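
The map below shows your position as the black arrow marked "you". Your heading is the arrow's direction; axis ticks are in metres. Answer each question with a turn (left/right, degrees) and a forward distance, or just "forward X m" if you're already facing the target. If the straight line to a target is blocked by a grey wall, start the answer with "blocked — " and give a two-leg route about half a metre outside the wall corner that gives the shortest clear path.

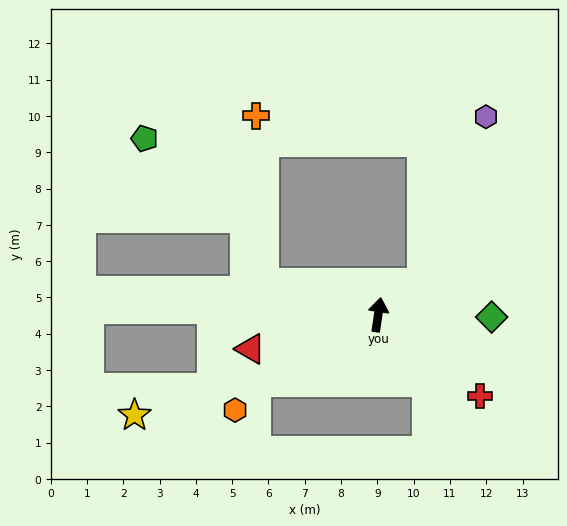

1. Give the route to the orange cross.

blocked — turn left 83°, forward 3.3 m, then turn right 72°, forward 4.6 m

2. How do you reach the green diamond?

turn right 83°, forward 3.1 m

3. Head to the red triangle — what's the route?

turn left 114°, forward 3.6 m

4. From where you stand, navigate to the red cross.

turn right 120°, forward 3.6 m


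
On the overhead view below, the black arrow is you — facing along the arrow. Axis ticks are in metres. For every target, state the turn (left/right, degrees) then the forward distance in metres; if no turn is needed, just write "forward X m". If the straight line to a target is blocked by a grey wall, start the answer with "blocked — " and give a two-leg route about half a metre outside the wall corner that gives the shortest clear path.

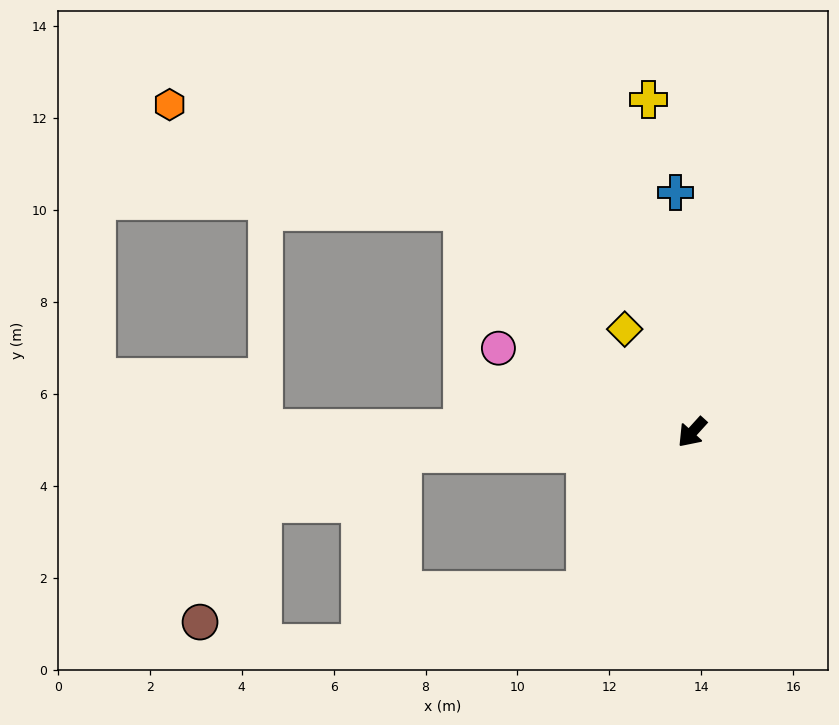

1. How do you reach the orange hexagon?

blocked — turn right 92°, forward 6.9 m, then turn left 24°, forward 6.8 m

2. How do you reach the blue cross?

turn right 134°, forward 5.2 m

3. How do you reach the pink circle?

turn right 71°, forward 4.6 m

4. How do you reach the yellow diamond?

turn right 105°, forward 2.7 m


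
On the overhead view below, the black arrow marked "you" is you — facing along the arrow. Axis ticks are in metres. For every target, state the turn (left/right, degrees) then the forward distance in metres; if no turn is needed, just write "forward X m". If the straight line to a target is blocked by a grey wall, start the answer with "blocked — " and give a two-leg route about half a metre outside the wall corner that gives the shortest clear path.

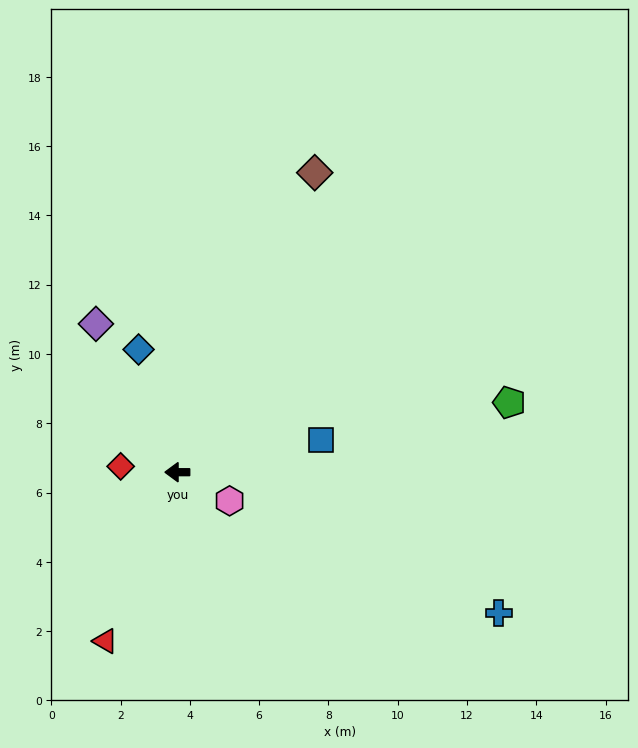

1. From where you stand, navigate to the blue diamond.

turn right 72°, forward 3.7 m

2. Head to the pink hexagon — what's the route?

turn left 151°, forward 1.7 m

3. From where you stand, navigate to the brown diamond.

turn right 115°, forward 9.5 m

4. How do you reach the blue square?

turn right 167°, forward 4.2 m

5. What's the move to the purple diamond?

turn right 61°, forward 4.9 m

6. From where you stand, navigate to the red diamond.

turn right 6°, forward 1.6 m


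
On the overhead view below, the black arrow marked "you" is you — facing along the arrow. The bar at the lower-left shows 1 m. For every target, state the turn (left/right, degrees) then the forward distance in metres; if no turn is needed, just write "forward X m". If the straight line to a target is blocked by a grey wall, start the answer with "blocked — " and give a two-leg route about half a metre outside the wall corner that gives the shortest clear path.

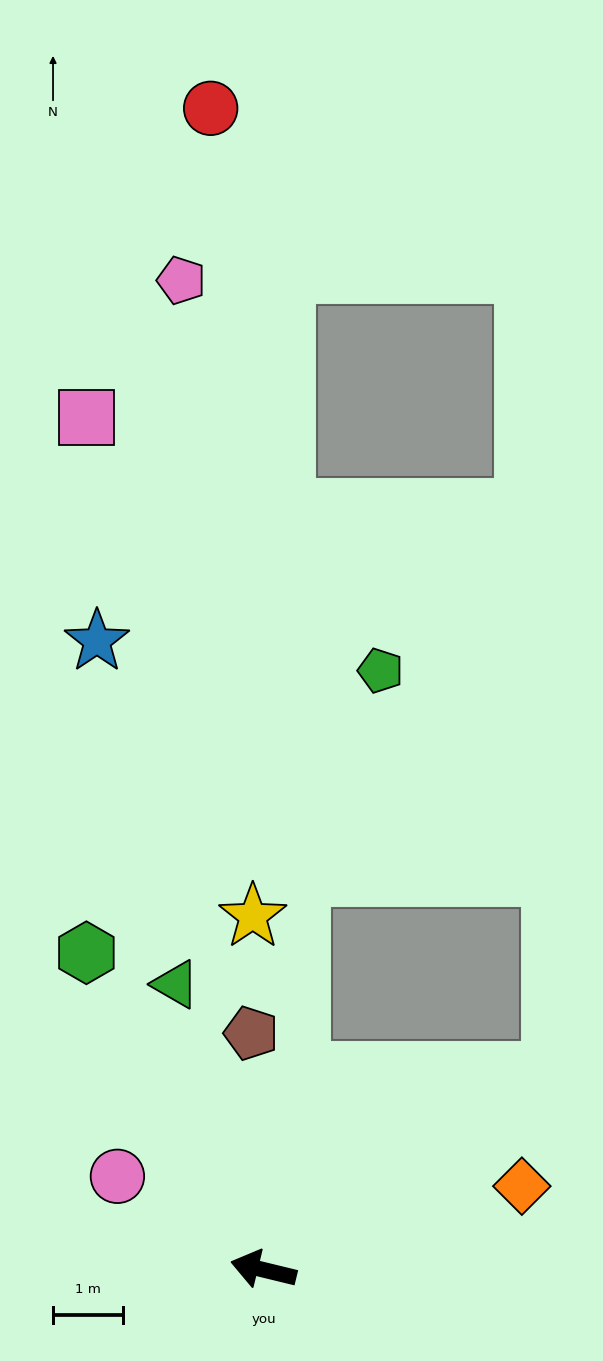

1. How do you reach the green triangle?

turn right 59°, forward 4.2 m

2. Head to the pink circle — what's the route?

turn right 19°, forward 2.5 m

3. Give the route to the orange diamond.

turn right 148°, forward 3.9 m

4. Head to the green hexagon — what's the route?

turn right 47°, forward 5.2 m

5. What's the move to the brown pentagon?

turn right 73°, forward 3.4 m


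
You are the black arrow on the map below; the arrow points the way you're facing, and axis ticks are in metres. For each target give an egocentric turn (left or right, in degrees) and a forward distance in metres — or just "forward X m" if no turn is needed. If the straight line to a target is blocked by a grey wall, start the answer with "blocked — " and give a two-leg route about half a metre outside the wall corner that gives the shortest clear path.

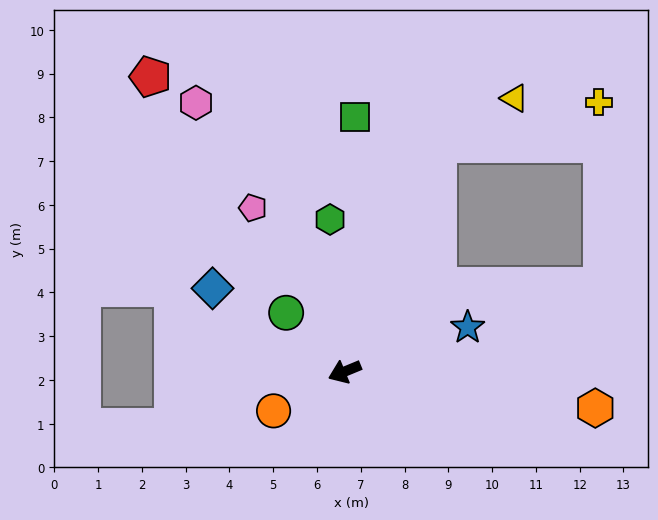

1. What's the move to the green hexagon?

turn right 107°, forward 3.5 m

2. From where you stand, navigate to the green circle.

turn right 68°, forward 1.9 m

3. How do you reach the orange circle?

turn left 6°, forward 1.9 m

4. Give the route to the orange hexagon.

turn left 149°, forward 5.8 m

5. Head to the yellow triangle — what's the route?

blocked — turn right 135°, forward 5.6 m, then turn right 37°, forward 2.0 m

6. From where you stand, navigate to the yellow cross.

blocked — turn right 135°, forward 5.6 m, then turn right 53°, forward 3.8 m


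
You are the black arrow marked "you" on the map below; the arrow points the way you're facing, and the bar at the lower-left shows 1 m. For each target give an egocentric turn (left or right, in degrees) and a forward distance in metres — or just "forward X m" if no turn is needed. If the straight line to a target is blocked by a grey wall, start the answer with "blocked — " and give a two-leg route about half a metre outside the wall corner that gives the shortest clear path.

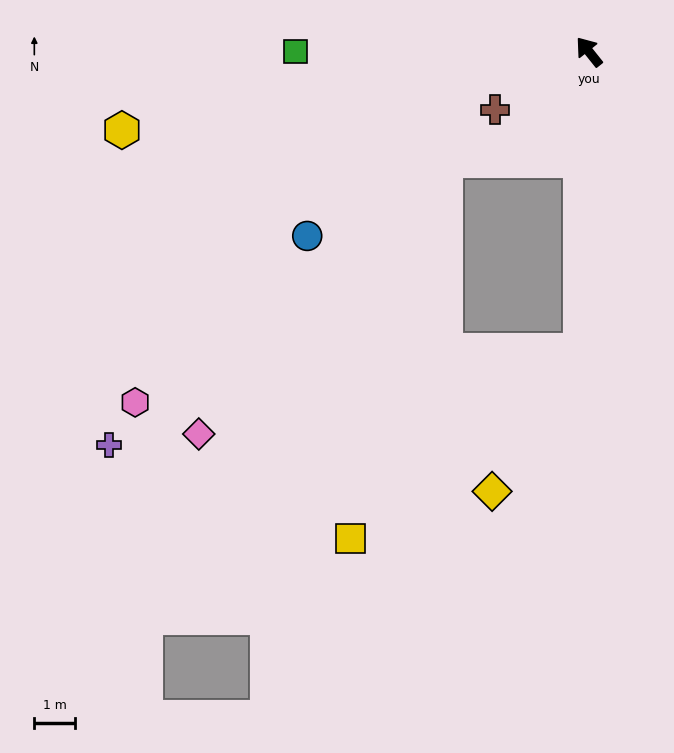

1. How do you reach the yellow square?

blocked — turn left 140°, forward 7.4 m, then turn right 49°, forward 7.3 m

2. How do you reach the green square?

turn left 51°, forward 7.2 m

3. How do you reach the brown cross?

turn left 83°, forward 2.7 m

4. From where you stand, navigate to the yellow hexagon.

turn left 61°, forward 11.7 m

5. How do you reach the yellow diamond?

blocked — turn left 140°, forward 7.4 m, then turn right 31°, forward 4.1 m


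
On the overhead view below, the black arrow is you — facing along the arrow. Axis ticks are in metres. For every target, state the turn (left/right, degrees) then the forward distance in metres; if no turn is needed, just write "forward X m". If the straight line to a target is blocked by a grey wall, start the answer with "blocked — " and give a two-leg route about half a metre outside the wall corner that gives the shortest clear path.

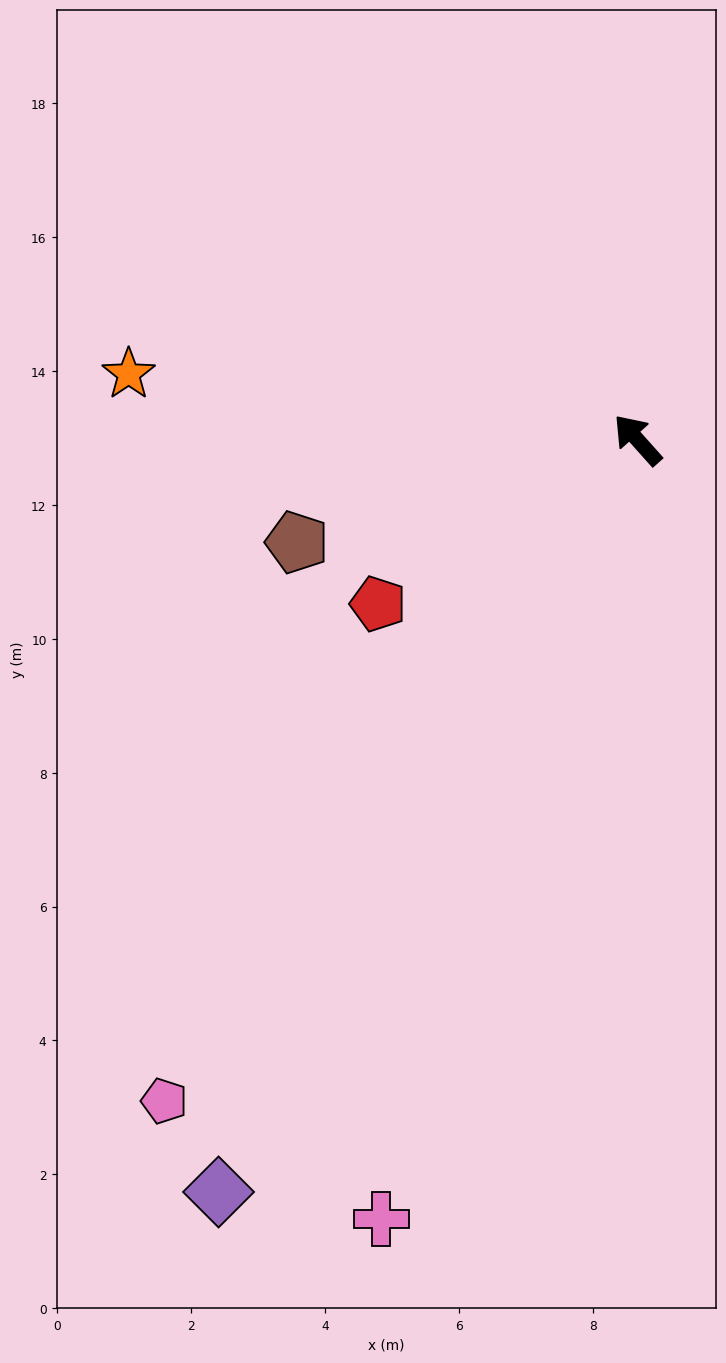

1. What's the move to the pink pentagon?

turn left 103°, forward 12.1 m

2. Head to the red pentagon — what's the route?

turn left 81°, forward 4.6 m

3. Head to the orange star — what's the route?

turn left 41°, forward 7.7 m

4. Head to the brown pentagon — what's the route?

turn left 65°, forward 5.3 m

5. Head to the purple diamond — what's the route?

turn left 109°, forward 12.9 m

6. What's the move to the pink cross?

turn left 120°, forward 12.2 m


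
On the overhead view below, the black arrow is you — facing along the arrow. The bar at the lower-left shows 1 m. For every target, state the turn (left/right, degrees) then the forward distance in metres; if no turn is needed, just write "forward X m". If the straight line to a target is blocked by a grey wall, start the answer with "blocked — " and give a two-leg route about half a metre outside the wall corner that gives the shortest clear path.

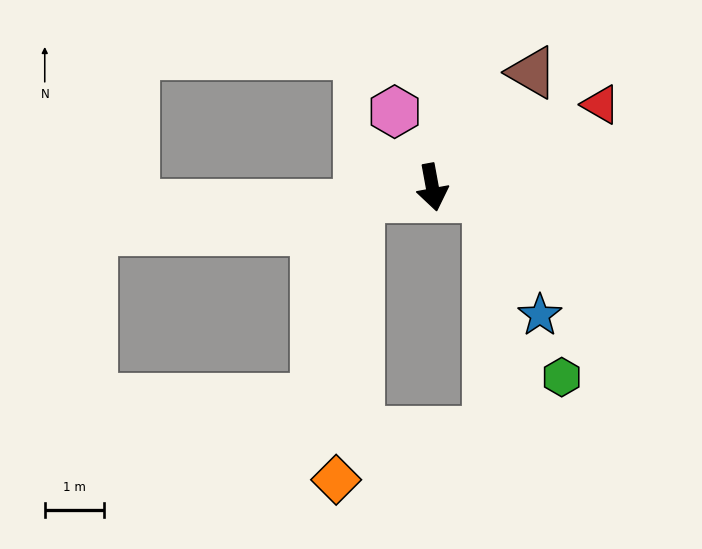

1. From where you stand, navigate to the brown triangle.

turn left 129°, forward 2.6 m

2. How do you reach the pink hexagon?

turn right 164°, forward 1.4 m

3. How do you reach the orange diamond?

blocked — turn right 92°, forward 1.2 m, then turn left 77°, forward 4.8 m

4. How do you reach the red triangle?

turn left 106°, forward 3.2 m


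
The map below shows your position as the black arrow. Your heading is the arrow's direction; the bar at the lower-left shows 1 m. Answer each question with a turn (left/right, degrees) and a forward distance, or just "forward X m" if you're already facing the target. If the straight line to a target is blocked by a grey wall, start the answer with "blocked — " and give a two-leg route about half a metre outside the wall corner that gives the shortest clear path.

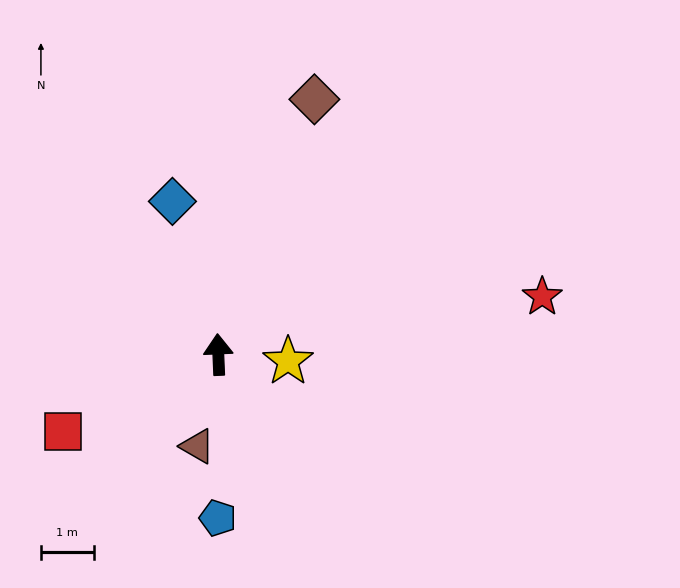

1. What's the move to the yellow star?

turn right 98°, forward 1.3 m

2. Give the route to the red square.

turn left 114°, forward 3.3 m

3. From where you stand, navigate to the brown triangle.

turn left 165°, forward 1.8 m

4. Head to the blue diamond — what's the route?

turn left 14°, forward 3.0 m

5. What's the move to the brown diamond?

turn right 23°, forward 5.1 m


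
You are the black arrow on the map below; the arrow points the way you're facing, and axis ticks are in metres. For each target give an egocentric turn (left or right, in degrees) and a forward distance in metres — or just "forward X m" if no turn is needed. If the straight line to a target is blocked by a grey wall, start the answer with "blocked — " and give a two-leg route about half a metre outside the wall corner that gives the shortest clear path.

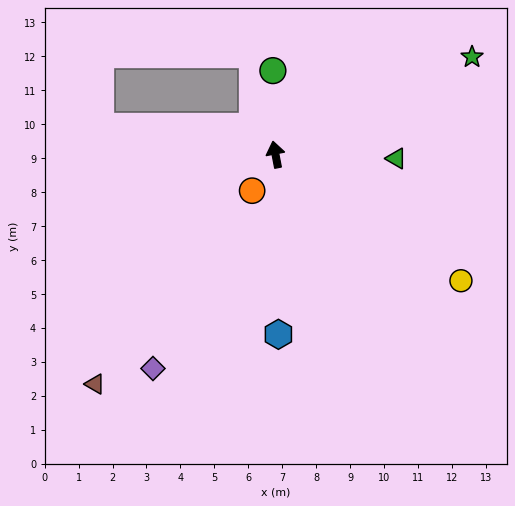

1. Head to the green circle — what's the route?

turn right 9°, forward 2.5 m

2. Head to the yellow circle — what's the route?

turn right 135°, forward 6.6 m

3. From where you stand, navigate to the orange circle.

turn left 136°, forward 1.3 m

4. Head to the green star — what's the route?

turn right 75°, forward 6.5 m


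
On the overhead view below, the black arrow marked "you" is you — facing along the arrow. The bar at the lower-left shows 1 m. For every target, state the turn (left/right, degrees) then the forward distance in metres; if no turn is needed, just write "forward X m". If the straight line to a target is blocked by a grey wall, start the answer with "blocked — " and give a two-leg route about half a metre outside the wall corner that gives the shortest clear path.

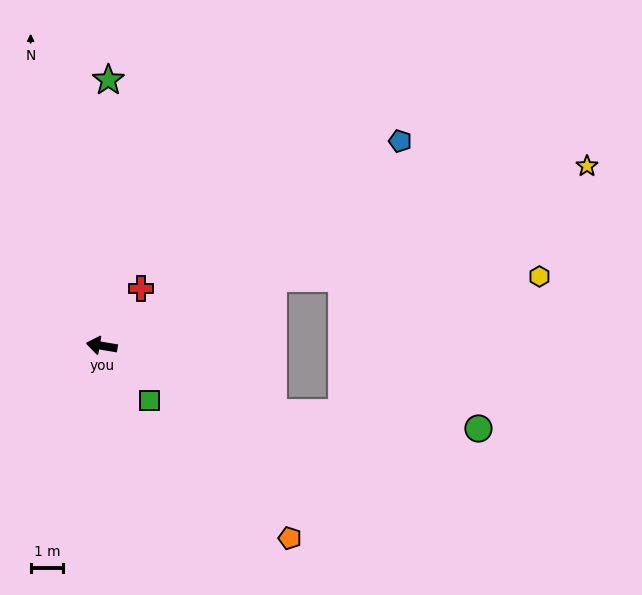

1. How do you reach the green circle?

blocked — turn left 168°, forward 5.6 m, then turn left 17°, forward 6.3 m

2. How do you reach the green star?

turn right 82°, forward 8.1 m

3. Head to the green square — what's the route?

turn left 140°, forward 2.2 m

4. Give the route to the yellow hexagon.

blocked — turn right 149°, forward 5.6 m, then turn right 21°, forward 8.1 m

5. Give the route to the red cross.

turn right 115°, forward 2.1 m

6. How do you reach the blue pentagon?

turn right 136°, forward 11.1 m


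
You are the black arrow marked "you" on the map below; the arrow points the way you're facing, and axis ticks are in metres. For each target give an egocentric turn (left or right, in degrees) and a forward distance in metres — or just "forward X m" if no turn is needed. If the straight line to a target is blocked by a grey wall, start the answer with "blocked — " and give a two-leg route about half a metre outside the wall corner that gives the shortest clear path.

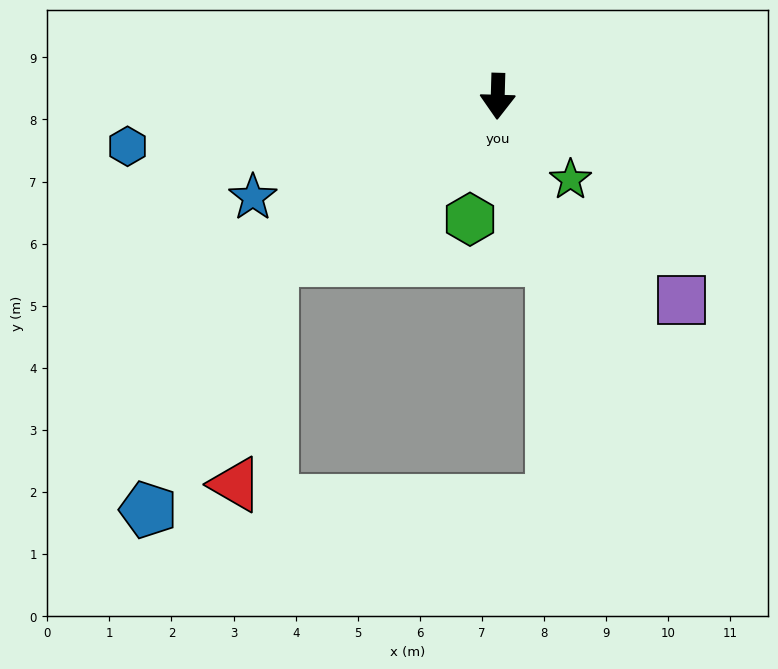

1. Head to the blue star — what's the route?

turn right 66°, forward 4.3 m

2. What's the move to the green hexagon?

turn right 11°, forward 2.0 m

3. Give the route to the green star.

turn left 43°, forward 1.8 m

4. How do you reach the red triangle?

blocked — turn right 53°, forward 4.5 m, then turn left 45°, forward 3.7 m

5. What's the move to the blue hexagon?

turn right 81°, forward 6.0 m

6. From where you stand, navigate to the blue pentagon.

blocked — turn right 53°, forward 4.5 m, then turn left 28°, forward 4.5 m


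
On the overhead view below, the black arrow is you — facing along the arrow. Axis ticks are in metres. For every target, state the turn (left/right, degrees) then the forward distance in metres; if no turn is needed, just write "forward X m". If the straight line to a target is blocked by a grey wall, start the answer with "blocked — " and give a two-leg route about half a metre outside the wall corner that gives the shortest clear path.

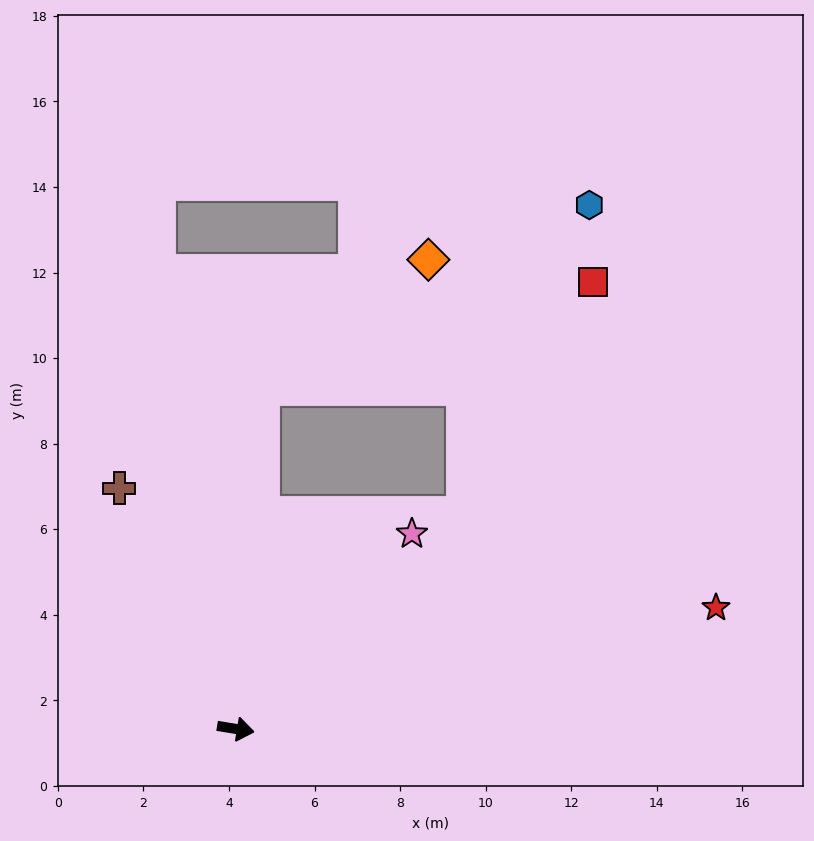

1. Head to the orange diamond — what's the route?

blocked — turn left 95°, forward 8.0 m, then turn right 48°, forward 4.9 m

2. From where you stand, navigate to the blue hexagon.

blocked — turn left 95°, forward 8.0 m, then turn right 57°, forward 8.8 m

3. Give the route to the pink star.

turn left 57°, forward 6.1 m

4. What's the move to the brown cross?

turn left 125°, forward 6.3 m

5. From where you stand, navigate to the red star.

turn left 23°, forward 11.6 m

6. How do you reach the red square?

blocked — turn left 95°, forward 8.0 m, then turn right 68°, forward 8.1 m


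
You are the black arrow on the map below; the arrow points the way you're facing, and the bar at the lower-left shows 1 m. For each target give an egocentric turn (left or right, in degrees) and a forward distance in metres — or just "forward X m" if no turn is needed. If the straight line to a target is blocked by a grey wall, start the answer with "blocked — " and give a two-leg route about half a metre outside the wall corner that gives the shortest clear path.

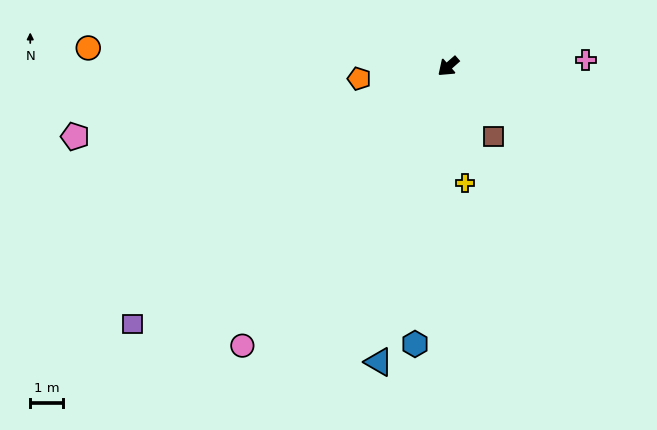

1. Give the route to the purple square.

turn right 2°, forward 12.4 m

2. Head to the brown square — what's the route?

turn left 81°, forward 2.5 m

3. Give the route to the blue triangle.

turn left 35°, forward 9.3 m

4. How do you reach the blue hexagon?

turn left 42°, forward 8.5 m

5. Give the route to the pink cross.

turn left 141°, forward 4.2 m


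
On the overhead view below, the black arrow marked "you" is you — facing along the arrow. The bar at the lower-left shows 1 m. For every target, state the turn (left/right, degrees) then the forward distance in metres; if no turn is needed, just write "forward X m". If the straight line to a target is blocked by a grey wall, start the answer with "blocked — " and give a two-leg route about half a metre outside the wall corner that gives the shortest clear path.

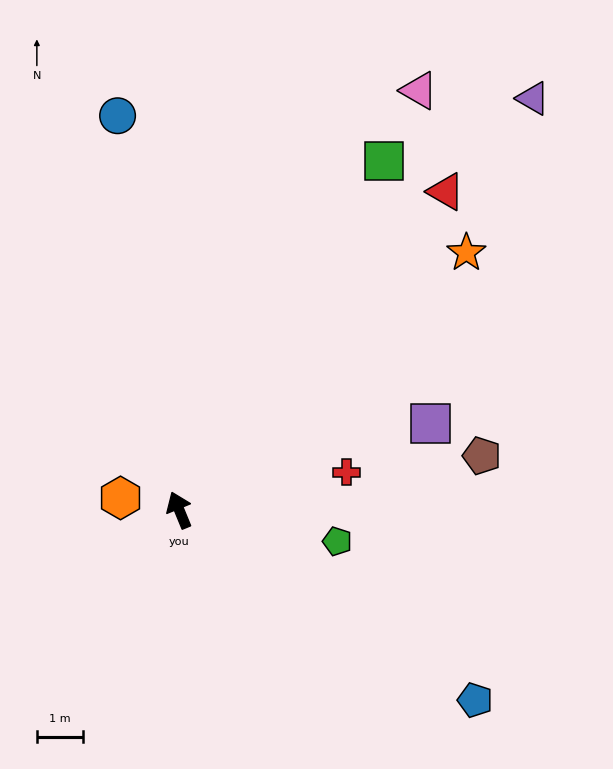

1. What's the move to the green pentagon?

turn right 124°, forward 3.5 m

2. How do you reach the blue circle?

turn right 13°, forward 8.6 m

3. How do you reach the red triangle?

turn right 62°, forward 8.9 m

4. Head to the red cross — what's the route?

turn right 100°, forward 3.7 m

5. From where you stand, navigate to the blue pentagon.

turn right 145°, forward 7.6 m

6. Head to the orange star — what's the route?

turn right 70°, forward 8.3 m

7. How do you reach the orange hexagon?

turn left 56°, forward 1.3 m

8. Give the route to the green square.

turn right 53°, forward 8.7 m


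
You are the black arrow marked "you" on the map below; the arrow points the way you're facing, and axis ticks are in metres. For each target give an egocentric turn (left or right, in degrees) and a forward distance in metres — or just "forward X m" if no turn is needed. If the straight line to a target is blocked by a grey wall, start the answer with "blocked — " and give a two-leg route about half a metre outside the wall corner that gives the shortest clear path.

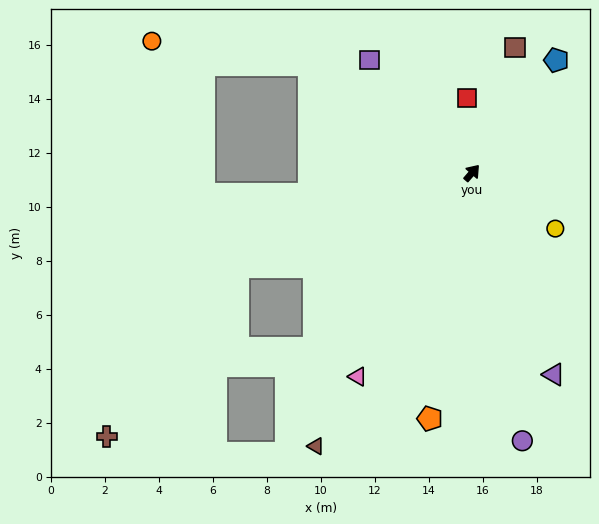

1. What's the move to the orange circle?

blocked — turn left 98°, forward 7.3 m, then turn left 24°, forward 5.9 m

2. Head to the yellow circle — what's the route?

turn right 83°, forward 3.7 m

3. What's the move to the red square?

turn left 45°, forward 2.8 m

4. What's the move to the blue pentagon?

turn left 4°, forward 5.2 m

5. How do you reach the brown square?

turn left 22°, forward 4.9 m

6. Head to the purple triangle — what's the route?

turn right 117°, forward 8.1 m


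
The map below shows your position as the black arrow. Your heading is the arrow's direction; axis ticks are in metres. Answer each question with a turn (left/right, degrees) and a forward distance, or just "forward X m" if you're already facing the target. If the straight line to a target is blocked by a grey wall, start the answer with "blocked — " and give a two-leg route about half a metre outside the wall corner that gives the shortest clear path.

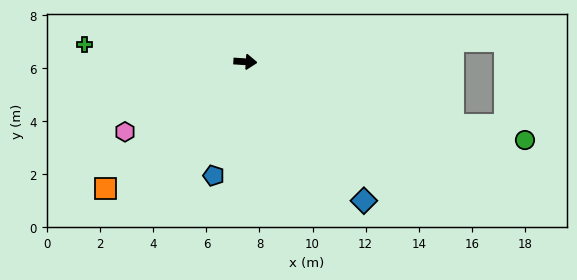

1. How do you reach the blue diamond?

turn right 46°, forward 6.9 m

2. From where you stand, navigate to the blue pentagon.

turn right 102°, forward 4.5 m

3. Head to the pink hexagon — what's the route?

turn right 146°, forward 5.2 m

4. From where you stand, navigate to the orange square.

turn right 134°, forward 7.1 m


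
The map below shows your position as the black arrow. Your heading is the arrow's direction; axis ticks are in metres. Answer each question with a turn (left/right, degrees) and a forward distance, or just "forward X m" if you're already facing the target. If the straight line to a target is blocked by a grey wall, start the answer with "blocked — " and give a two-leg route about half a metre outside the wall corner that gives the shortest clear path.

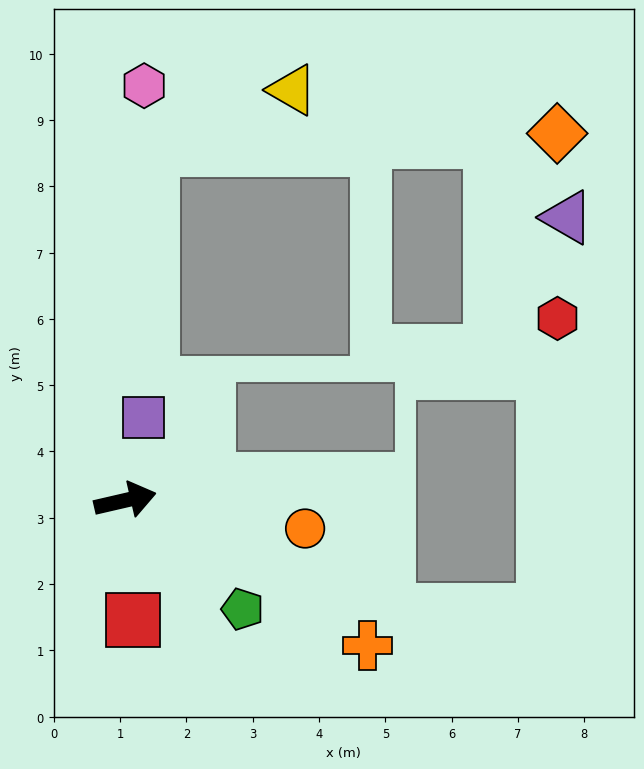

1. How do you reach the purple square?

turn left 65°, forward 1.3 m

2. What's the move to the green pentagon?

turn right 56°, forward 2.4 m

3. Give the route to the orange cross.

turn right 44°, forward 4.3 m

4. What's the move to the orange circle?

turn right 22°, forward 2.7 m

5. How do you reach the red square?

turn right 99°, forward 1.8 m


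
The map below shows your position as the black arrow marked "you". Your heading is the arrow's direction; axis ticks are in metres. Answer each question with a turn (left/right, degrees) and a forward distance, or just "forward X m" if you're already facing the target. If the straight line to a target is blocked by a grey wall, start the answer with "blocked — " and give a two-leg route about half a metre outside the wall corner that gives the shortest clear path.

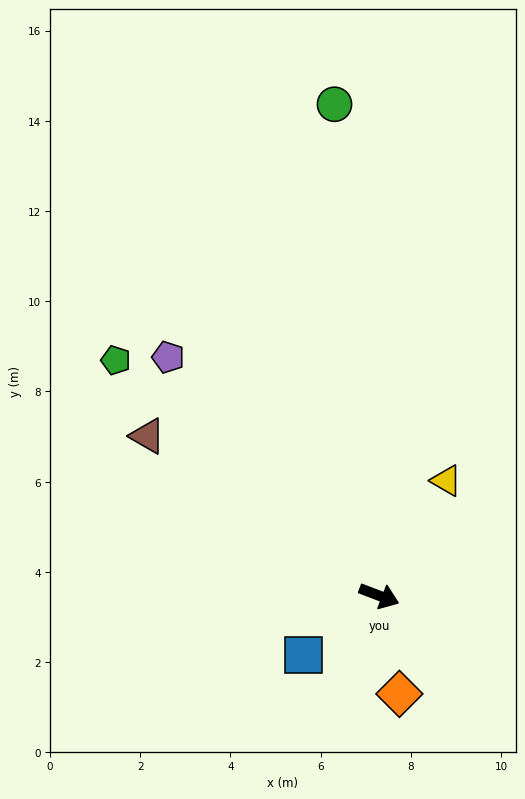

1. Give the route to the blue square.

turn right 121°, forward 2.1 m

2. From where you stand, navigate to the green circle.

turn left 116°, forward 10.9 m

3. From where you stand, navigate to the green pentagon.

turn left 159°, forward 7.8 m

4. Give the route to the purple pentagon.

turn left 152°, forward 7.1 m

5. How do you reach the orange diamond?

turn right 57°, forward 2.2 m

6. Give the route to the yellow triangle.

turn left 81°, forward 3.0 m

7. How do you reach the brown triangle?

turn left 166°, forward 6.2 m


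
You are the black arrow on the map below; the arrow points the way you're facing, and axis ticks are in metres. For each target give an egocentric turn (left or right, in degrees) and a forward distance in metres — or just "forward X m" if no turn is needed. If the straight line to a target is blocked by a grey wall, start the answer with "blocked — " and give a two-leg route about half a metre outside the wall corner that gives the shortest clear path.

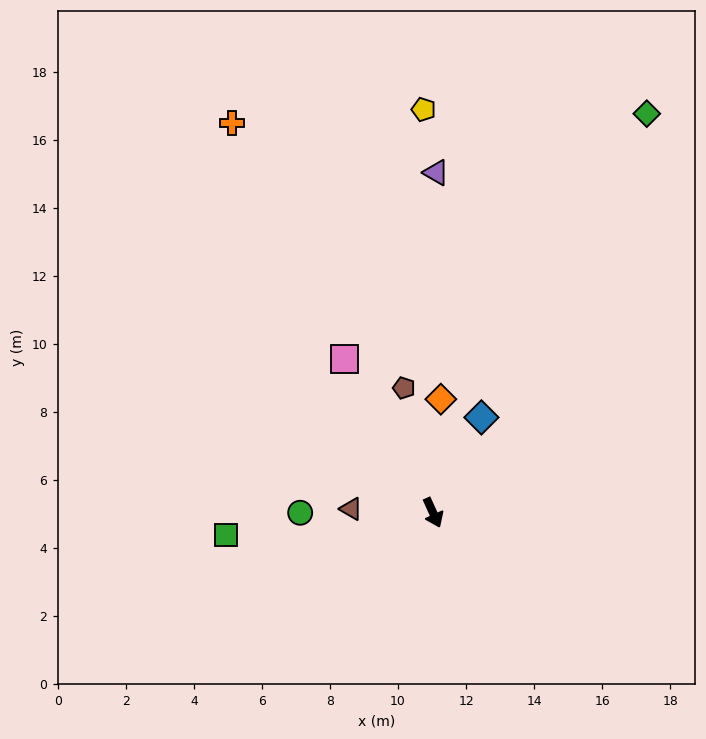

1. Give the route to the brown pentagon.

turn left 169°, forward 3.8 m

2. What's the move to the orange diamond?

turn left 152°, forward 3.3 m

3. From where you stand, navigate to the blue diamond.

turn left 129°, forward 3.1 m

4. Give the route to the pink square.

turn right 174°, forward 5.2 m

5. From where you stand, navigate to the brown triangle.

turn right 117°, forward 2.4 m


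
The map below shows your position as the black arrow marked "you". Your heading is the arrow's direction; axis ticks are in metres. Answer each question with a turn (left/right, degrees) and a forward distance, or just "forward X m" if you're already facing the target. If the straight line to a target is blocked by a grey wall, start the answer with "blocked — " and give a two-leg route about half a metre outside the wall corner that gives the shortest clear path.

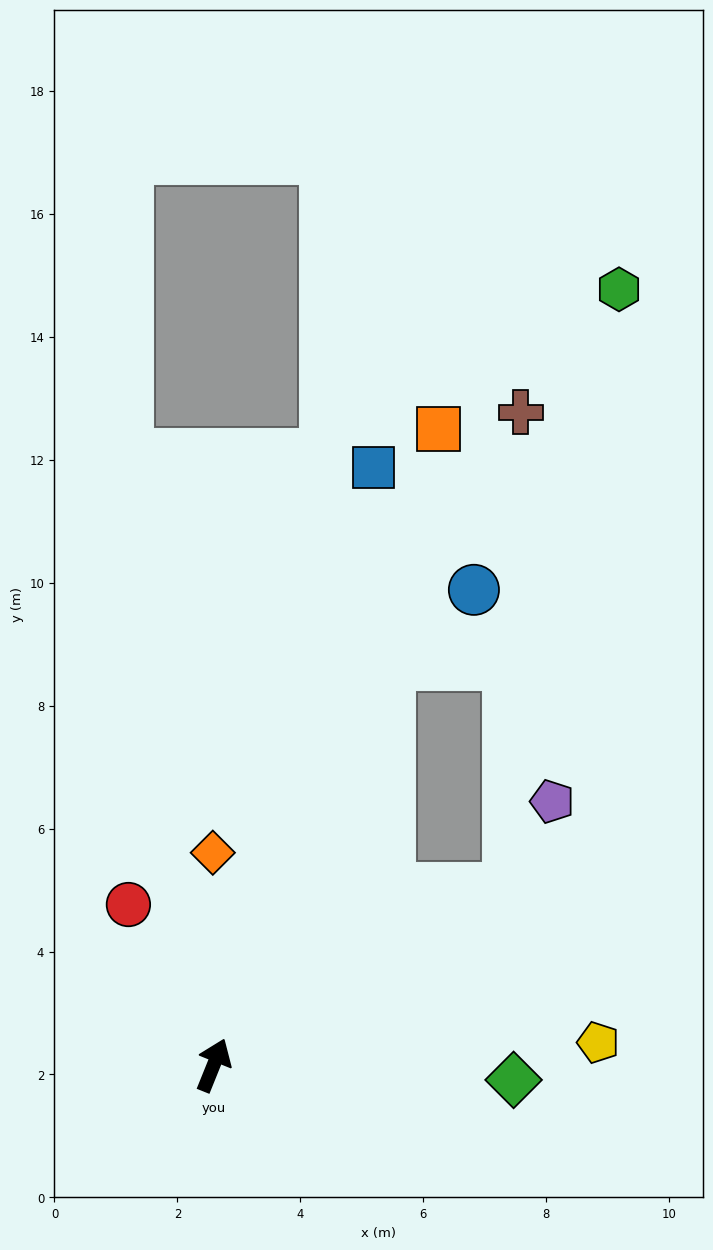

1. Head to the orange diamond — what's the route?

turn left 22°, forward 3.5 m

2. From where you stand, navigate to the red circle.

turn left 50°, forward 3.0 m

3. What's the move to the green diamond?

turn right 71°, forward 4.9 m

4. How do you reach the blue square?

turn left 7°, forward 10.1 m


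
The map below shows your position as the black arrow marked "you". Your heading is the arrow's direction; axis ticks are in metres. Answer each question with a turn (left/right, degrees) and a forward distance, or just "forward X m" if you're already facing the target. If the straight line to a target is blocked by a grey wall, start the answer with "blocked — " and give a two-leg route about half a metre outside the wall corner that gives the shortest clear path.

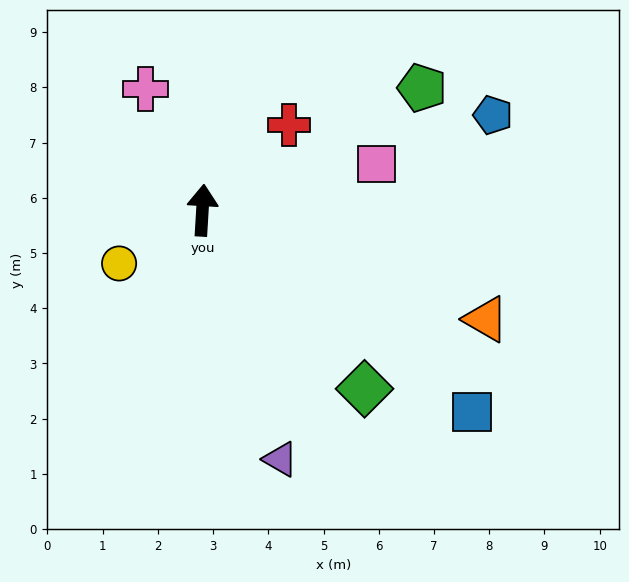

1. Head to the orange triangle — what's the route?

turn right 108°, forward 5.5 m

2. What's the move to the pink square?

turn right 72°, forward 3.3 m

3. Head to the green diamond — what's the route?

turn right 134°, forward 4.4 m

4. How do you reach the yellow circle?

turn left 126°, forward 1.8 m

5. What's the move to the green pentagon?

turn right 57°, forward 4.6 m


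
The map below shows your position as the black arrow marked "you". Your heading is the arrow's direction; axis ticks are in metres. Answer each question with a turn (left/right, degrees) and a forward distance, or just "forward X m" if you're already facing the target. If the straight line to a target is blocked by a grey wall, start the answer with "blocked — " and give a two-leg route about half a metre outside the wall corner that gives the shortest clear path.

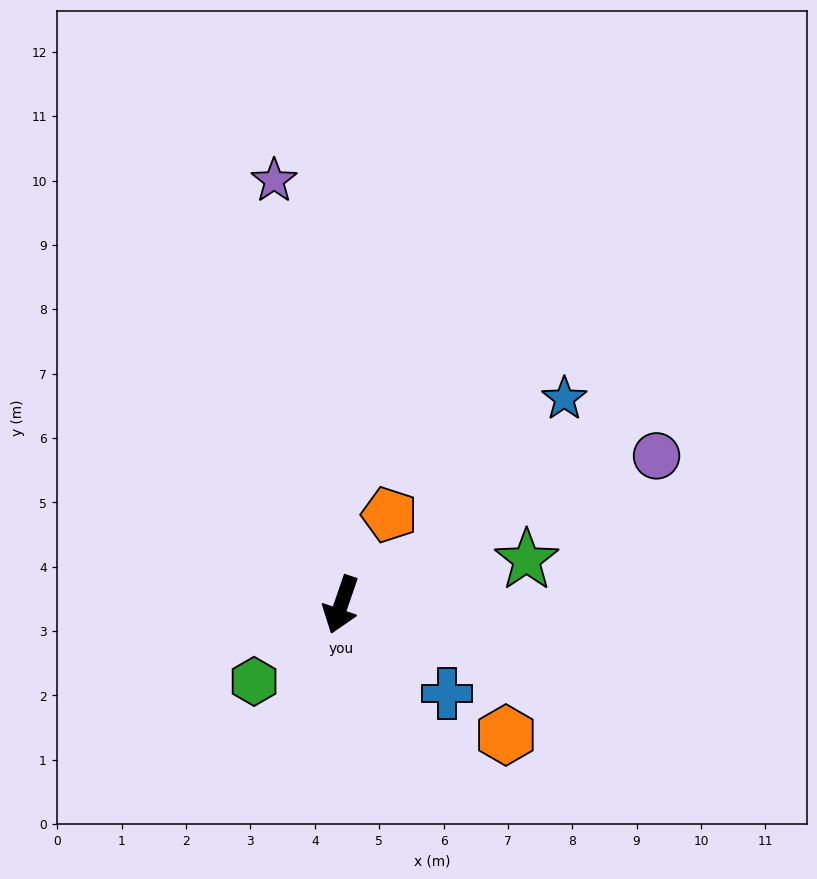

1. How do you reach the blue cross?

turn left 69°, forward 2.1 m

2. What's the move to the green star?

turn left 122°, forward 3.0 m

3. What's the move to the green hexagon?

turn right 30°, forward 1.8 m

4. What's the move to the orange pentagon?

turn left 171°, forward 1.6 m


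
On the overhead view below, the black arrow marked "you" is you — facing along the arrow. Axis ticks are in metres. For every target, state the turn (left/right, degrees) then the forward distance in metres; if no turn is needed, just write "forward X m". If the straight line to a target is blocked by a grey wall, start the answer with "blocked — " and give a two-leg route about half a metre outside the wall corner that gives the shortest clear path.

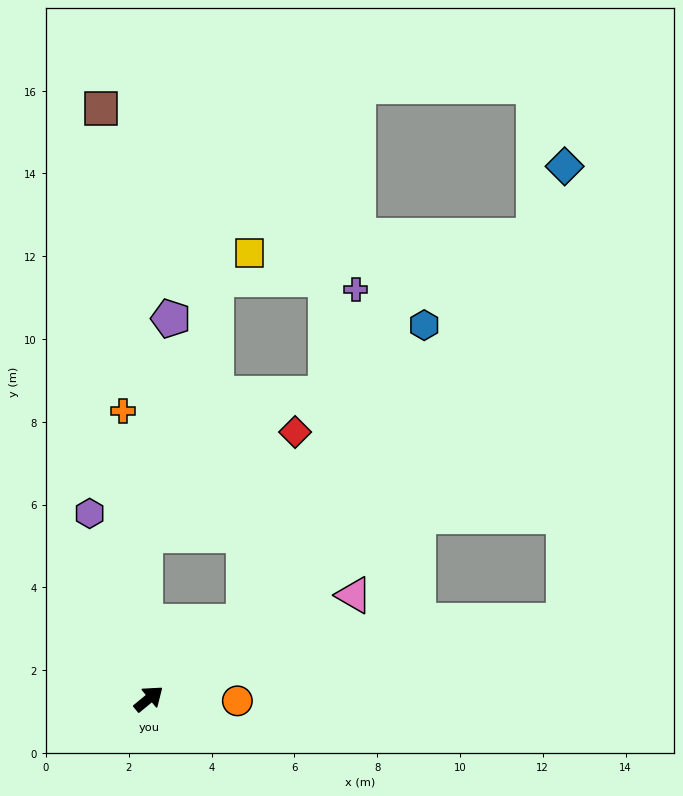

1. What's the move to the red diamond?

blocked — forward 3.0 m, then turn left 36°, forward 4.8 m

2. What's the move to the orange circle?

turn right 41°, forward 2.1 m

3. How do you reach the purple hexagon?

turn left 68°, forward 4.7 m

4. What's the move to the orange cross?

turn left 56°, forward 7.0 m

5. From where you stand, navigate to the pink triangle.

turn right 13°, forward 5.5 m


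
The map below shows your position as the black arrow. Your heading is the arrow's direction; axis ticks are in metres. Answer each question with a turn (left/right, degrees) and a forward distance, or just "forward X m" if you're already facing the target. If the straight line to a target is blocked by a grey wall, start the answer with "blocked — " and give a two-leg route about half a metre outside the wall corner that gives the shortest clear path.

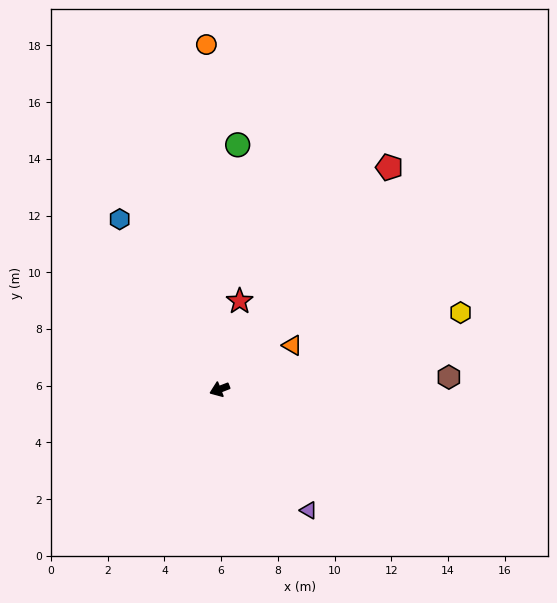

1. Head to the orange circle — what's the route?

turn right 109°, forward 12.2 m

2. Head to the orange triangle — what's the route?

turn right 170°, forward 3.0 m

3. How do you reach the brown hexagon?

turn left 162°, forward 8.1 m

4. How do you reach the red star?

turn right 124°, forward 3.2 m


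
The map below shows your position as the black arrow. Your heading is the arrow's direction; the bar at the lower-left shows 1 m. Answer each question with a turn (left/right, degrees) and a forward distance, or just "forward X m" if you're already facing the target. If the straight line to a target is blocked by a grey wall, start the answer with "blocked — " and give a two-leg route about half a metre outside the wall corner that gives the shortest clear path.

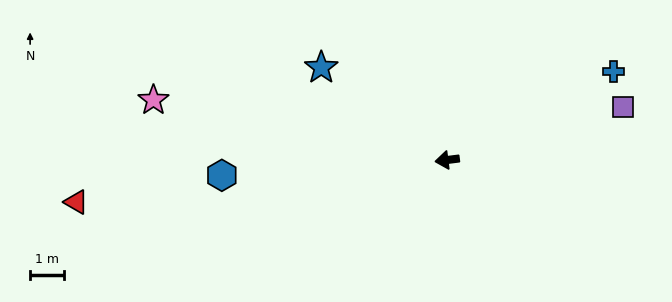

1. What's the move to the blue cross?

turn right 159°, forward 5.6 m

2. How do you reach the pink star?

turn right 19°, forward 9.0 m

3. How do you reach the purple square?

turn right 170°, forward 5.5 m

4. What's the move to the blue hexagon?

turn right 3°, forward 6.7 m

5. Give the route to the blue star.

turn right 43°, forward 4.7 m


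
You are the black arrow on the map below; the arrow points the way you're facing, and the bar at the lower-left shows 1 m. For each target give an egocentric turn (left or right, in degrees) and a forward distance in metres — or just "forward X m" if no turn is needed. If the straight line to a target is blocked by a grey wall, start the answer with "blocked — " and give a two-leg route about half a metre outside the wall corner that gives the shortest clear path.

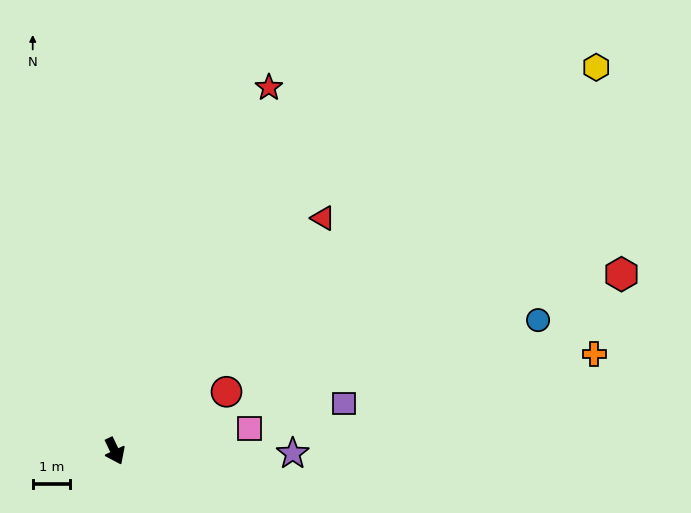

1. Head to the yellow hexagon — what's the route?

turn left 103°, forward 16.6 m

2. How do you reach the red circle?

turn left 92°, forward 3.4 m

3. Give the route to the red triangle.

turn left 113°, forward 8.4 m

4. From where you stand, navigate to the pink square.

turn left 74°, forward 3.7 m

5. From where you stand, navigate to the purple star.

turn left 64°, forward 4.8 m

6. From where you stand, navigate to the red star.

turn left 131°, forward 10.6 m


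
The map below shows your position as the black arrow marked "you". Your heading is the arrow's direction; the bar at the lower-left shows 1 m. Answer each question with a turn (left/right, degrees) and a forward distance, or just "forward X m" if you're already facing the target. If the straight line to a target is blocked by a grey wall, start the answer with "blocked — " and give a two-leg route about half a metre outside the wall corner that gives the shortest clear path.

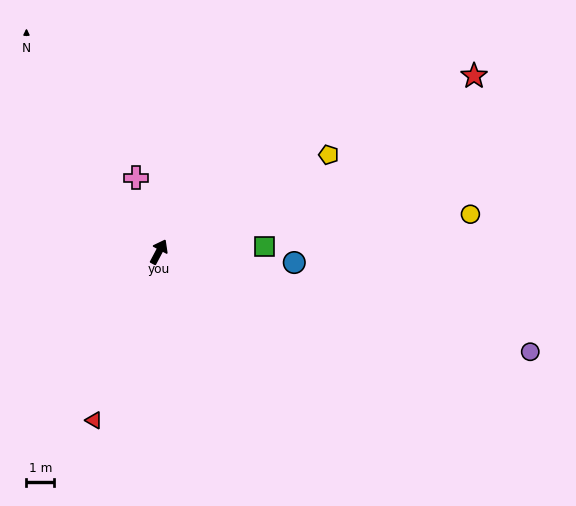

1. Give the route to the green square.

turn right 59°, forward 3.8 m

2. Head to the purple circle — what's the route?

turn right 77°, forward 13.8 m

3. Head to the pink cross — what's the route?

turn left 45°, forward 2.8 m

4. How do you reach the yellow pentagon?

turn right 32°, forward 7.0 m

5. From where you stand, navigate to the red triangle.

turn right 173°, forward 6.5 m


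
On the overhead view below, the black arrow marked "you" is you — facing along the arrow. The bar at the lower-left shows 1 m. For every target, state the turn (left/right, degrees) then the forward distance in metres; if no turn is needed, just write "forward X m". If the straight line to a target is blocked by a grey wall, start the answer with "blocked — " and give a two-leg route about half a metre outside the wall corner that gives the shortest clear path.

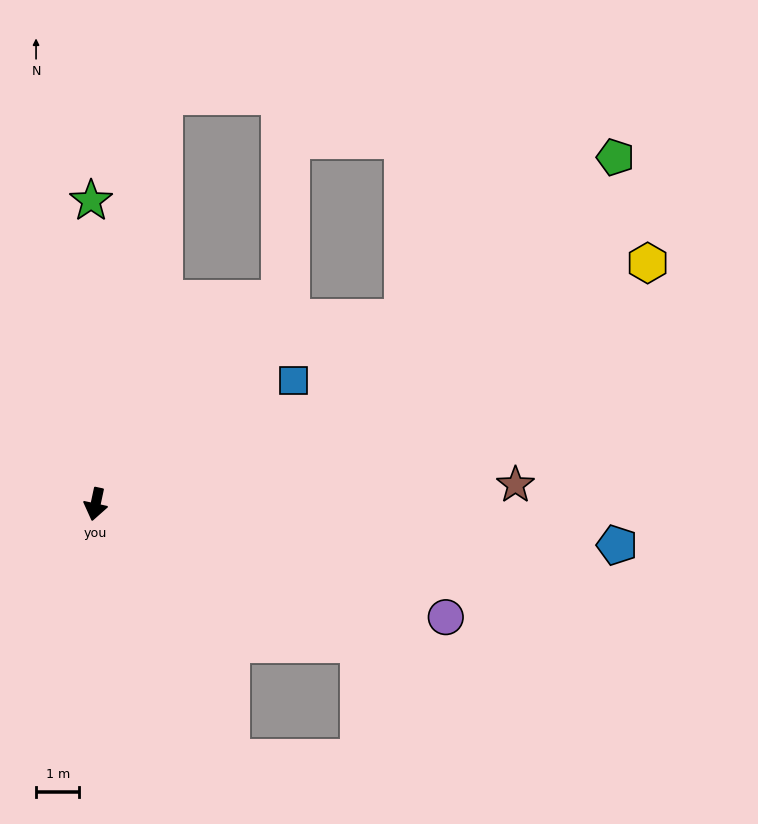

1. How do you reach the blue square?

turn left 134°, forward 5.4 m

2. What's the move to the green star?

turn right 167°, forward 7.0 m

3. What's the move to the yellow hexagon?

turn left 126°, forward 13.9 m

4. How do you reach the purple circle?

turn left 84°, forward 8.5 m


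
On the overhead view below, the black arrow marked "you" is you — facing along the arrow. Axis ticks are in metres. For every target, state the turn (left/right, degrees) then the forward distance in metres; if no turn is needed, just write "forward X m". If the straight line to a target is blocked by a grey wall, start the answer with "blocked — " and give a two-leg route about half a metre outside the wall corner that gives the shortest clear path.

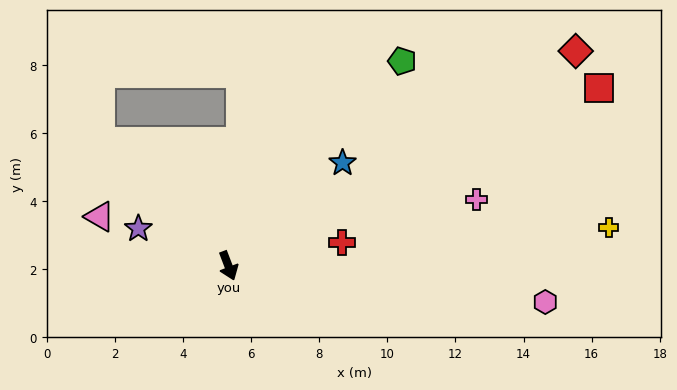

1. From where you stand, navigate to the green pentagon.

turn left 119°, forward 7.9 m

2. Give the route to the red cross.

turn left 81°, forward 3.4 m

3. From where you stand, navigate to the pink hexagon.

turn left 63°, forward 9.4 m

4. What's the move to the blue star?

turn left 111°, forward 4.5 m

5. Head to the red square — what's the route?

turn left 95°, forward 12.1 m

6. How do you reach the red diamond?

turn left 101°, forward 12.0 m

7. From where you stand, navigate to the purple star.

turn right 133°, forward 2.9 m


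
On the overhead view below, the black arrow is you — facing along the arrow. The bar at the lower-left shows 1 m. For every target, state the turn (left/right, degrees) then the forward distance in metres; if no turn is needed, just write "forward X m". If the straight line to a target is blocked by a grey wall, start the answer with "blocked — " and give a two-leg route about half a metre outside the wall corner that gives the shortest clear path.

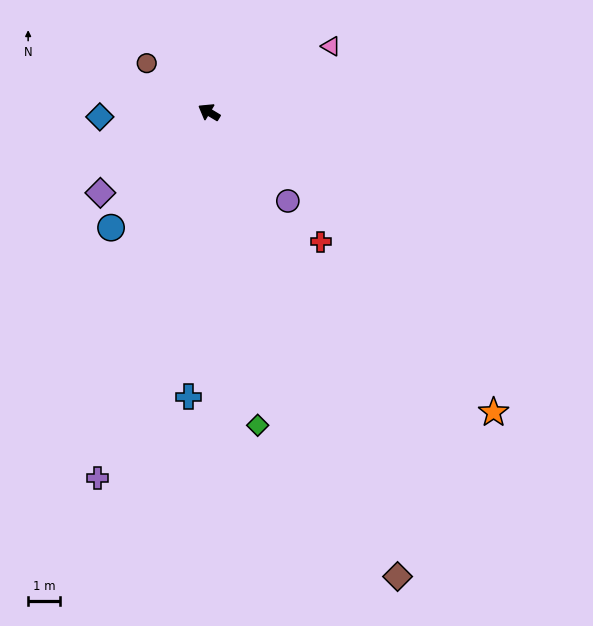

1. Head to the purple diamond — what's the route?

turn left 68°, forward 4.3 m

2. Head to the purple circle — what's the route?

turn left 163°, forward 3.8 m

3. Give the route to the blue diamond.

turn left 33°, forward 3.5 m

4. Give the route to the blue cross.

turn left 117°, forward 9.1 m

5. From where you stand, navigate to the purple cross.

turn left 104°, forward 12.1 m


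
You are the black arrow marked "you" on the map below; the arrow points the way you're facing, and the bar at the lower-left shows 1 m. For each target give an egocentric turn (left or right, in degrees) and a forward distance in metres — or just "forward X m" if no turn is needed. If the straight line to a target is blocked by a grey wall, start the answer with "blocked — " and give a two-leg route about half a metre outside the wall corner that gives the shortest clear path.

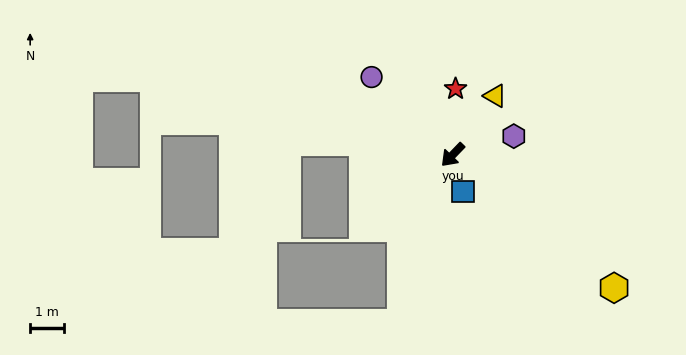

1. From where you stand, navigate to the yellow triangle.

turn right 172°, forward 2.2 m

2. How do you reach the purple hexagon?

turn left 151°, forward 1.9 m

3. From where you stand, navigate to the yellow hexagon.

turn left 95°, forward 6.2 m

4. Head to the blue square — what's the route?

turn left 60°, forward 1.1 m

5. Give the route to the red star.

turn right 139°, forward 2.0 m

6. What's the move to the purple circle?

turn right 90°, forward 3.3 m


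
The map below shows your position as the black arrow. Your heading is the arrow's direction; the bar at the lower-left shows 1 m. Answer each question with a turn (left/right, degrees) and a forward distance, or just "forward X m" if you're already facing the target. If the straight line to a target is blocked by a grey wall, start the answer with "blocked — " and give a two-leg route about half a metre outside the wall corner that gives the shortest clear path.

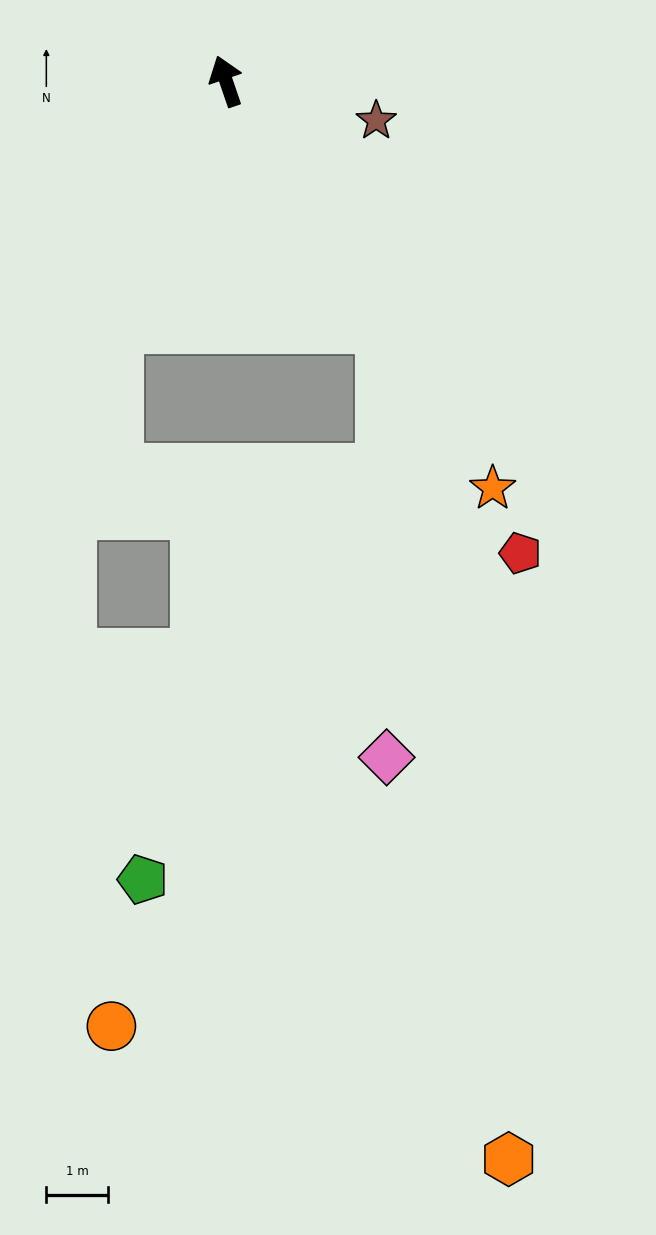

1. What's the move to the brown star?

turn right 124°, forward 2.5 m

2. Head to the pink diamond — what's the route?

blocked — turn right 167°, forward 4.7 m, then turn right 31°, forward 7.0 m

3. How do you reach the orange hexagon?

blocked — turn right 167°, forward 4.7 m, then turn right 23°, forward 13.7 m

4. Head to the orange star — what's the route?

turn right 166°, forward 7.9 m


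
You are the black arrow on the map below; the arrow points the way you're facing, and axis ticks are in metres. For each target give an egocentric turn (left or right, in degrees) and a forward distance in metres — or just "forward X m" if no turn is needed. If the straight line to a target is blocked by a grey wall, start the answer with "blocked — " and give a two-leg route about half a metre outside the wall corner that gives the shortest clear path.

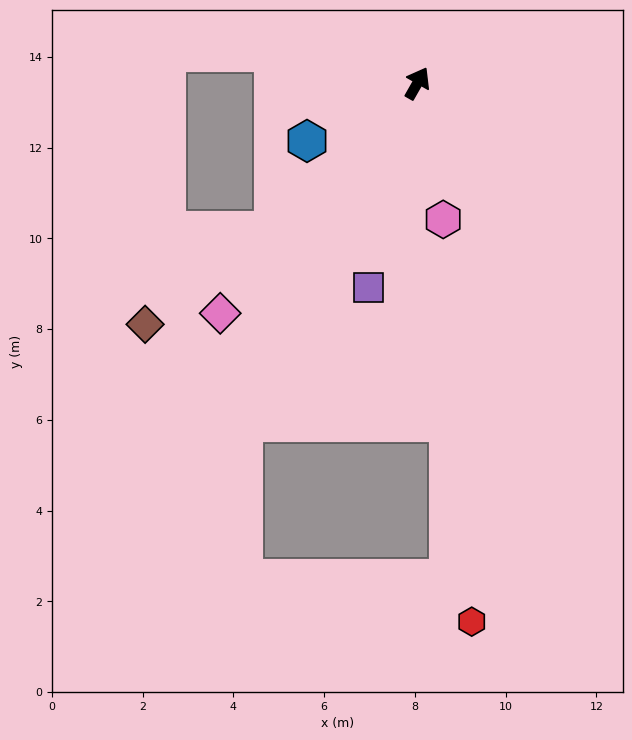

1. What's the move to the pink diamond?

turn left 169°, forward 6.7 m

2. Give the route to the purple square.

turn right 164°, forward 4.6 m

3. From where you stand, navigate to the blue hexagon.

turn left 147°, forward 2.7 m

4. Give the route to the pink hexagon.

turn right 140°, forward 3.1 m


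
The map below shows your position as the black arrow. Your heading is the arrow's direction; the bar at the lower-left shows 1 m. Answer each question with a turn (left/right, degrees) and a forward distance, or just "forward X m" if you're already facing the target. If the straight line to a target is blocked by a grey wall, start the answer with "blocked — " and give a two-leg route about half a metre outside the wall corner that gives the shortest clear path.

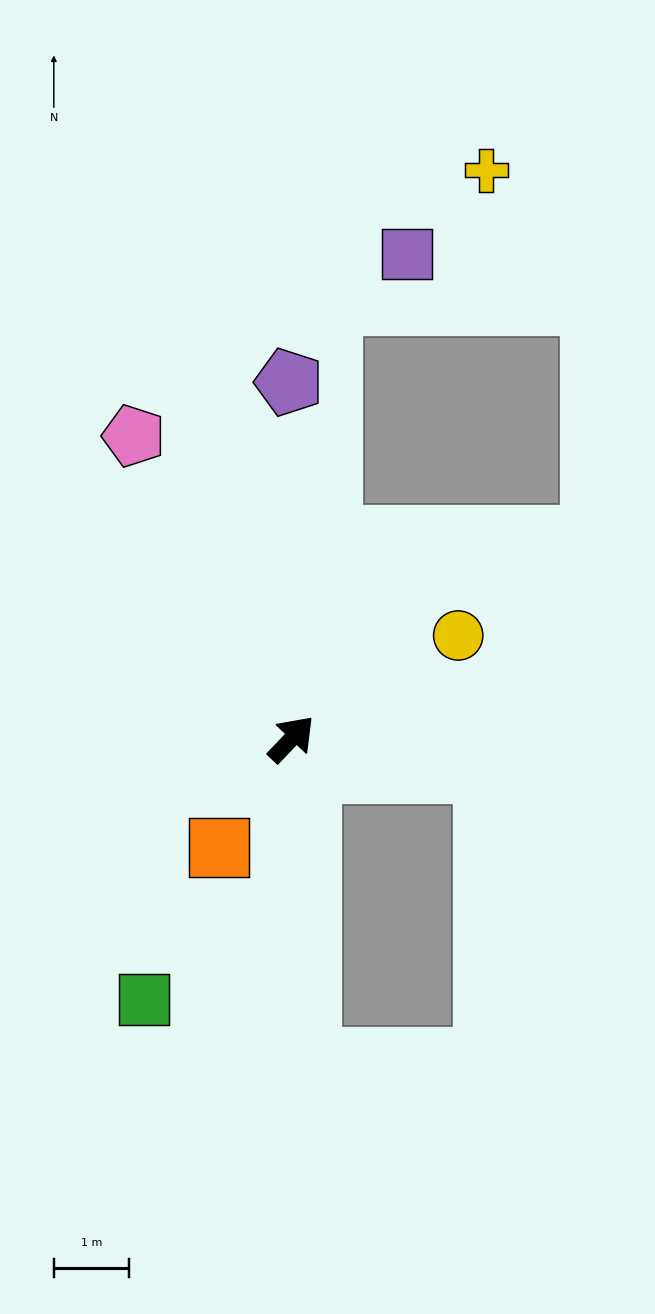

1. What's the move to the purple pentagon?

turn left 44°, forward 4.8 m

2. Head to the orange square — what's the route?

turn right 170°, forward 1.7 m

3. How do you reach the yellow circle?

turn right 15°, forward 2.6 m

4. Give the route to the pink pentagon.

turn left 71°, forward 4.6 m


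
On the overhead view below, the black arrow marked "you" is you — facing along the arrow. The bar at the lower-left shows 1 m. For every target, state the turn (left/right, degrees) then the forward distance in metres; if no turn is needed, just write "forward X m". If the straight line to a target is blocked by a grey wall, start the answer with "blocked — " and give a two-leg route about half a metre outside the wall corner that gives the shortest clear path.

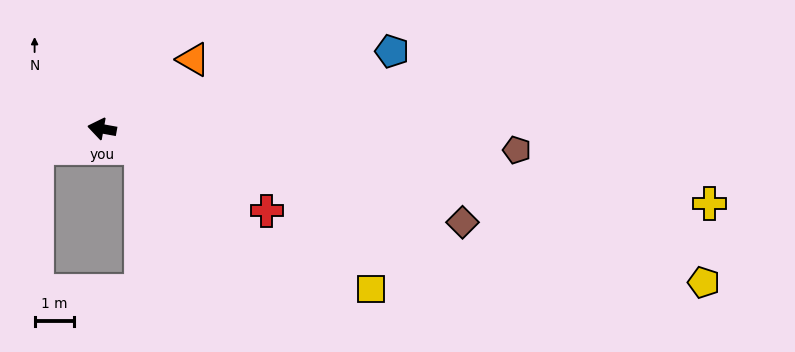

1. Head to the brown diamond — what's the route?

turn left 176°, forward 9.5 m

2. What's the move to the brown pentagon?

turn right 173°, forward 10.6 m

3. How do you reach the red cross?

turn left 164°, forward 4.7 m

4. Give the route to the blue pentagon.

turn right 155°, forward 7.6 m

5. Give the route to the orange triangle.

turn right 133°, forward 2.9 m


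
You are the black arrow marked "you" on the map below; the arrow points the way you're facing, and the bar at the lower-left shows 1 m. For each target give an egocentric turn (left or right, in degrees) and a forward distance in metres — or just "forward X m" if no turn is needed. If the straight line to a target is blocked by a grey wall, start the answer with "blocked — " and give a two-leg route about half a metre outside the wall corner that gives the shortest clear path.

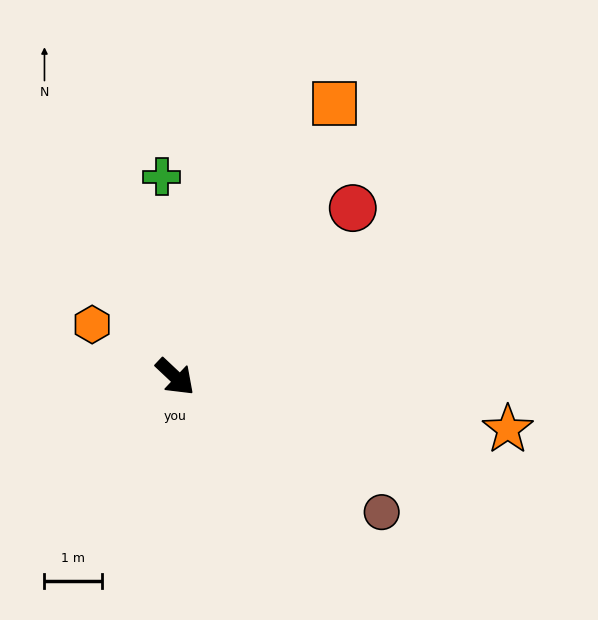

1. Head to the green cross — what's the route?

turn left 137°, forward 3.5 m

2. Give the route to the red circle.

turn left 87°, forward 4.3 m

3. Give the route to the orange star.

turn left 34°, forward 5.9 m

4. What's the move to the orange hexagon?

turn right 169°, forward 1.7 m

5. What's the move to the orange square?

turn left 103°, forward 5.5 m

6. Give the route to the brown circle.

turn left 10°, forward 4.3 m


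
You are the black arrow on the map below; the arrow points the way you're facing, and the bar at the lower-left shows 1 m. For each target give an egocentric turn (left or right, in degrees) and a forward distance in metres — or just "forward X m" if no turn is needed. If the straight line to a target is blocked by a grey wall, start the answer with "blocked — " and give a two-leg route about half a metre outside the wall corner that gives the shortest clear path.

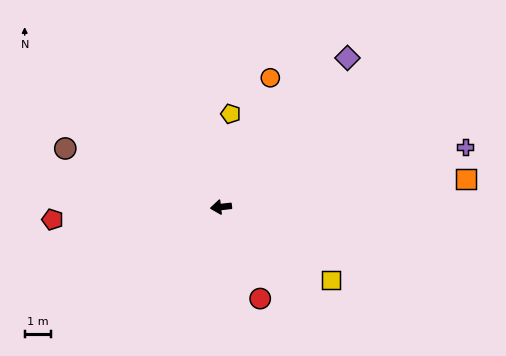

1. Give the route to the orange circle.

turn right 117°, forward 5.3 m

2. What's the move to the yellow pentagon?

turn right 102°, forward 3.6 m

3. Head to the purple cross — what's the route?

turn right 173°, forward 9.6 m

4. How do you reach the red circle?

turn left 107°, forward 3.8 m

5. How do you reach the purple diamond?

turn right 137°, forward 7.5 m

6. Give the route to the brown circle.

turn right 27°, forward 6.4 m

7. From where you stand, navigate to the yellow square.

turn left 140°, forward 5.0 m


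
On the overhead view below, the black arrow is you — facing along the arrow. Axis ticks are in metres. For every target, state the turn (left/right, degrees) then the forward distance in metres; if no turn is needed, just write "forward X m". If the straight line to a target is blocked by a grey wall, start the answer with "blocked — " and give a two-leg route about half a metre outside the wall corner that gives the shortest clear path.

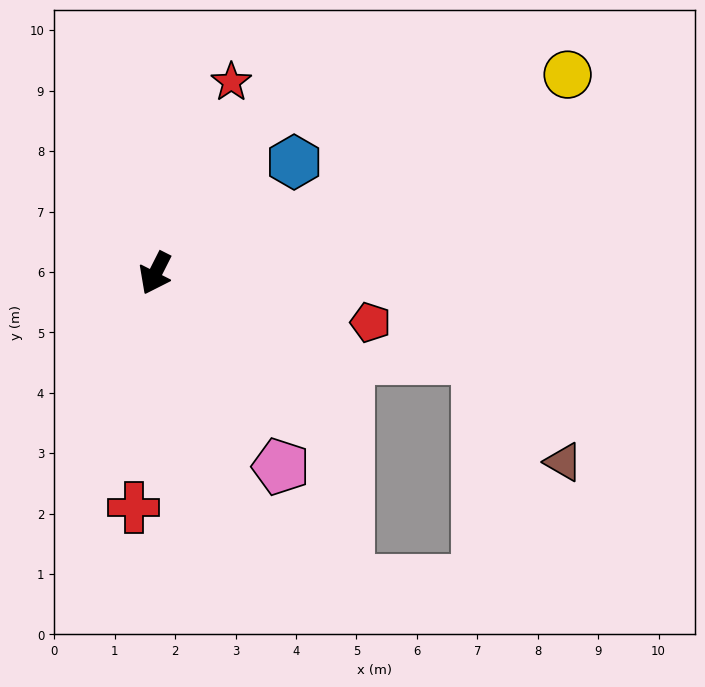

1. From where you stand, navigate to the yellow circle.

turn left 143°, forward 7.6 m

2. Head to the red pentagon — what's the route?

turn left 104°, forward 3.7 m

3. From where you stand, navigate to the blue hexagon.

turn left 156°, forward 2.9 m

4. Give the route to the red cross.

turn left 22°, forward 3.9 m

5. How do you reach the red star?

turn right 175°, forward 3.4 m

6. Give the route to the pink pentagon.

turn left 60°, forward 3.8 m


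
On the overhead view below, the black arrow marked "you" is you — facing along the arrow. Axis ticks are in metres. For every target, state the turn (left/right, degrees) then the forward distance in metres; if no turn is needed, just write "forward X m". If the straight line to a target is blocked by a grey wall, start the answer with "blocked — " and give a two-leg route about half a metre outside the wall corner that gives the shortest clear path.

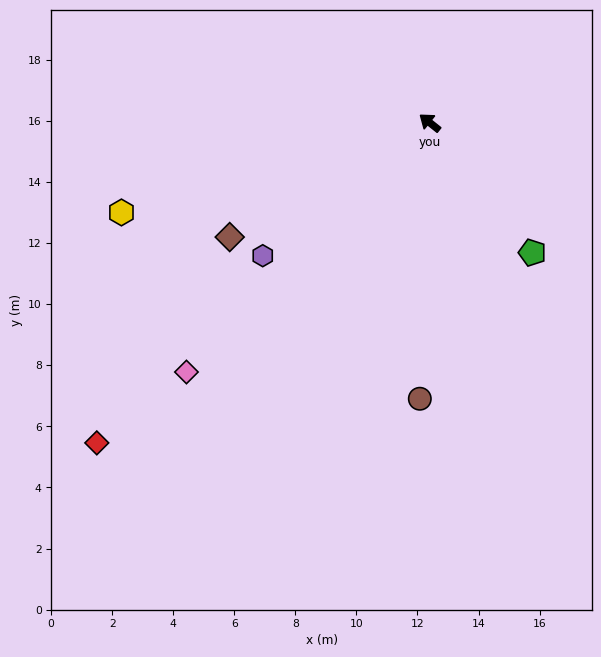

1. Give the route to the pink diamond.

turn left 84°, forward 11.4 m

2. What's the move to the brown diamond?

turn left 68°, forward 7.5 m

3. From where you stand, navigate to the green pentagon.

turn left 167°, forward 5.4 m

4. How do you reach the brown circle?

turn left 126°, forward 9.1 m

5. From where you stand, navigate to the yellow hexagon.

turn left 55°, forward 10.5 m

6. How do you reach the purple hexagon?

turn left 77°, forward 7.0 m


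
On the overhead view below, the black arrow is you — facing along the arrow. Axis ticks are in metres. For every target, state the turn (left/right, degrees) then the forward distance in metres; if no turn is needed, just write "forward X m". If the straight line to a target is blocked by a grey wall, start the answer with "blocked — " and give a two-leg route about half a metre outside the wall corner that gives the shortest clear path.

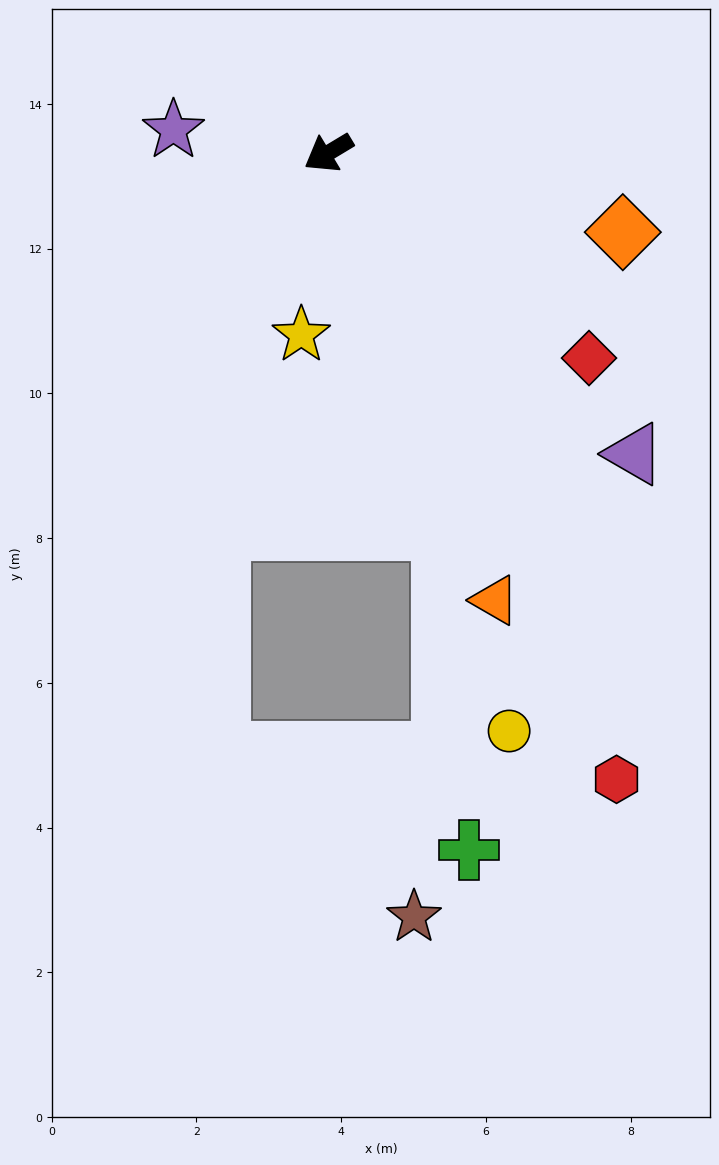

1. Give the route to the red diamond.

turn left 111°, forward 4.6 m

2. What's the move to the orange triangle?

turn left 79°, forward 6.6 m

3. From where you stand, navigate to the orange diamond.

turn left 134°, forward 4.2 m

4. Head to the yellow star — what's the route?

turn left 50°, forward 2.5 m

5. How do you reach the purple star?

turn right 39°, forward 2.2 m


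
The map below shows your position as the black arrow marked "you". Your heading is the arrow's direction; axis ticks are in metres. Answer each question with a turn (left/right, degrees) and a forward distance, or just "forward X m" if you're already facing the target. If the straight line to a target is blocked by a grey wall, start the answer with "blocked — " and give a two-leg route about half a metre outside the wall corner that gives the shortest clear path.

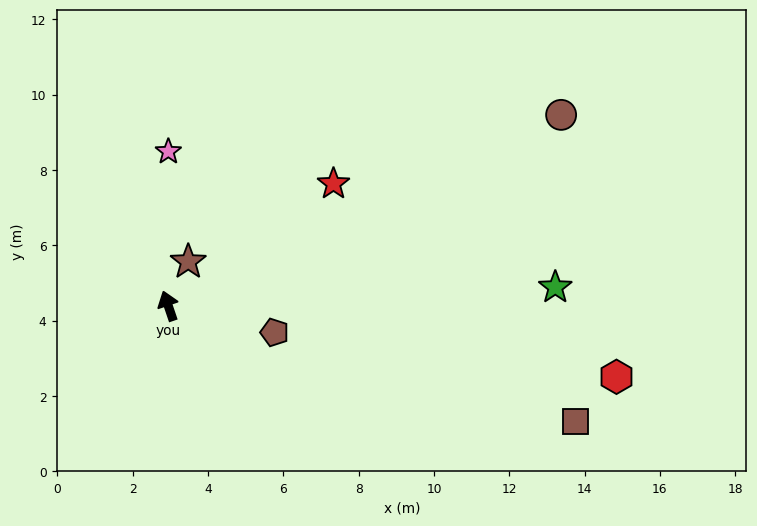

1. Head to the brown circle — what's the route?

turn right 83°, forward 11.6 m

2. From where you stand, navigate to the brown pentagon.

turn right 123°, forward 2.9 m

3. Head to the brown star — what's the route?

turn right 43°, forward 1.3 m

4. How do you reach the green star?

turn right 106°, forward 10.3 m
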